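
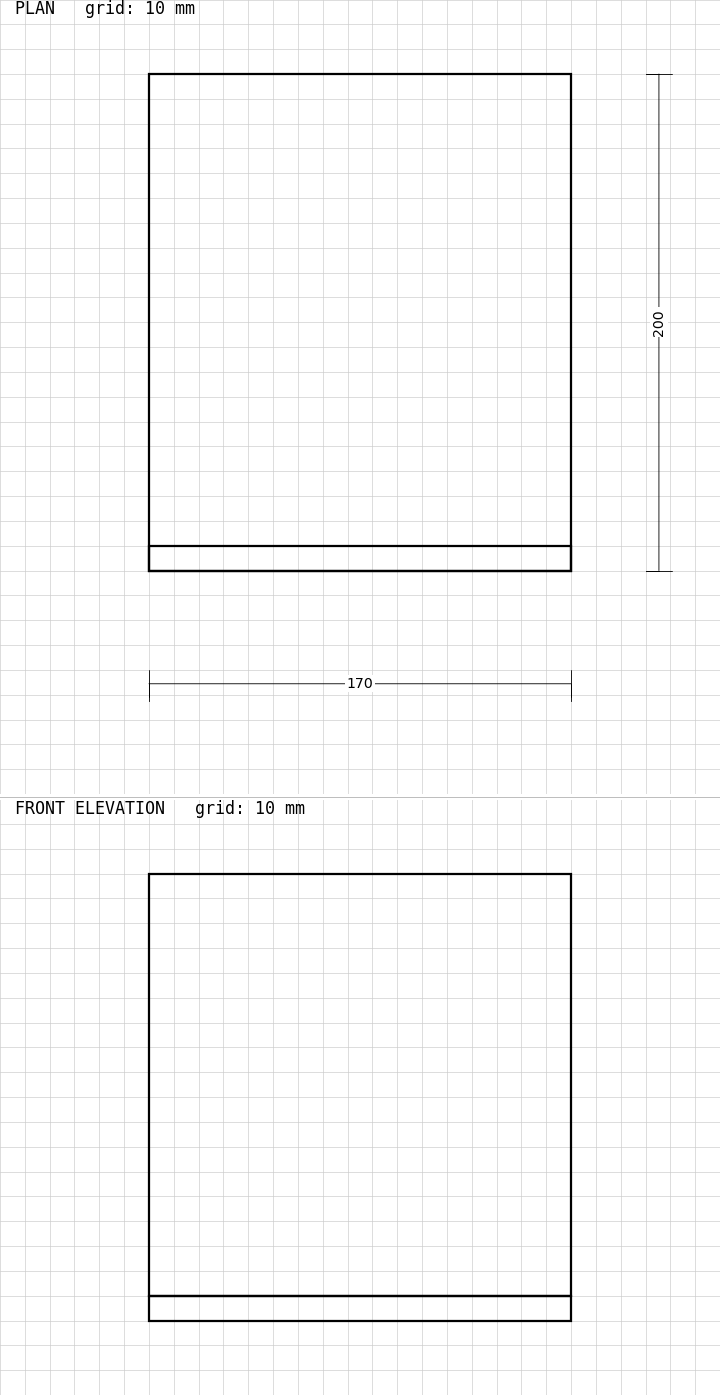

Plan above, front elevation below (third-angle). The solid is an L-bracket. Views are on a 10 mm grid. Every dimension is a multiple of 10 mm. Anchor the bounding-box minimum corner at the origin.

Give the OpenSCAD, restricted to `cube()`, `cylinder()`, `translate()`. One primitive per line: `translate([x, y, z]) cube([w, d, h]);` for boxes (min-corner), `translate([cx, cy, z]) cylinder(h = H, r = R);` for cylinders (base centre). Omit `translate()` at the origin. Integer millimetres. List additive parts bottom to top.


cube([170, 200, 10]);
translate([0, 0, 10]) cube([170, 10, 170]);


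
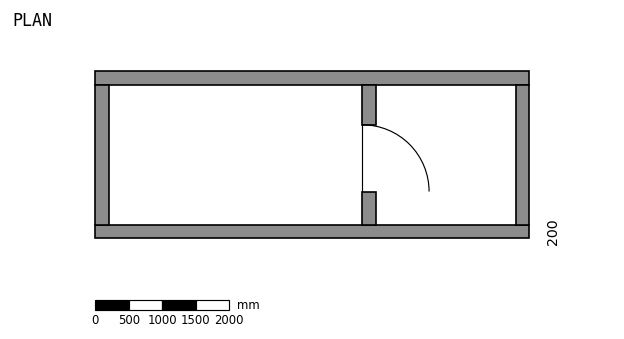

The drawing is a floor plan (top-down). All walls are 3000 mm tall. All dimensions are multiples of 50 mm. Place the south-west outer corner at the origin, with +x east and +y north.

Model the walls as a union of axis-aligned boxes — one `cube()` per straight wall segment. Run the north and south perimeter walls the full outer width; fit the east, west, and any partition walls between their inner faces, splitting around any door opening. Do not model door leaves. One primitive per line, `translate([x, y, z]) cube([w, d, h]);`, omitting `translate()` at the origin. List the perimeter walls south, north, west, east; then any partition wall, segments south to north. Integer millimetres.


cube([6500, 200, 3000]);
translate([0, 2300, 0]) cube([6500, 200, 3000]);
translate([0, 200, 0]) cube([200, 2100, 3000]);
translate([6300, 200, 0]) cube([200, 2100, 3000]);
translate([4000, 200, 0]) cube([200, 500, 3000]);
translate([4000, 1700, 0]) cube([200, 600, 3000]);


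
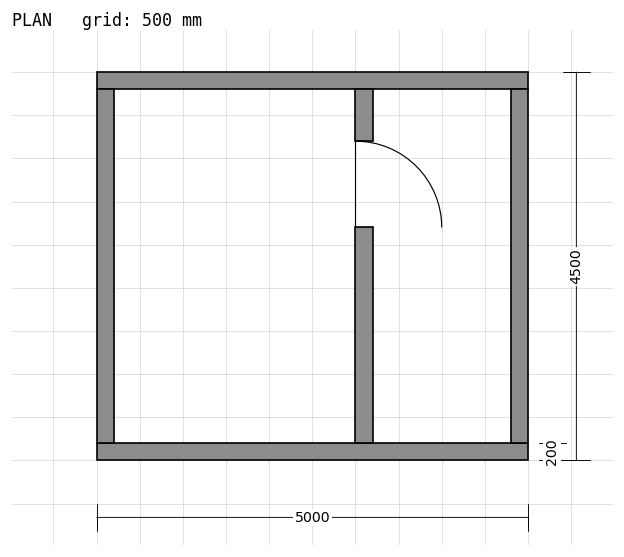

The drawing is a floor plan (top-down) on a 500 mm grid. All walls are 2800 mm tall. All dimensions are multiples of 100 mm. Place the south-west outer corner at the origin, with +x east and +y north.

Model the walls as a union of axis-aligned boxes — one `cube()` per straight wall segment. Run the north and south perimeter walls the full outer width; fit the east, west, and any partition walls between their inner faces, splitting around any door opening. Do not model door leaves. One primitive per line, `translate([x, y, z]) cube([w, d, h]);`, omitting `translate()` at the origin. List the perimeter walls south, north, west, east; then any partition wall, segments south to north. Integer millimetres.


cube([5000, 200, 2800]);
translate([0, 4300, 0]) cube([5000, 200, 2800]);
translate([0, 200, 0]) cube([200, 4100, 2800]);
translate([4800, 200, 0]) cube([200, 4100, 2800]);
translate([3000, 200, 0]) cube([200, 2500, 2800]);
translate([3000, 3700, 0]) cube([200, 600, 2800]);


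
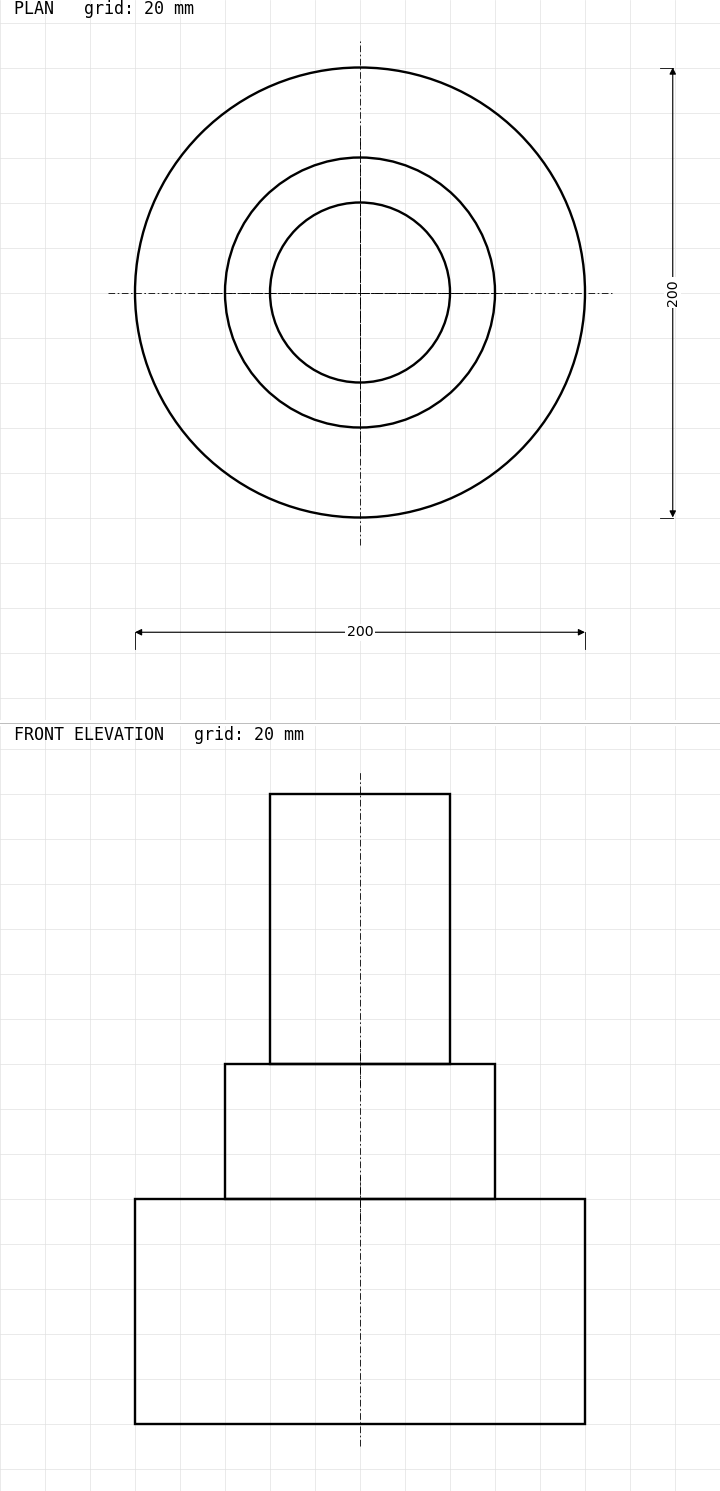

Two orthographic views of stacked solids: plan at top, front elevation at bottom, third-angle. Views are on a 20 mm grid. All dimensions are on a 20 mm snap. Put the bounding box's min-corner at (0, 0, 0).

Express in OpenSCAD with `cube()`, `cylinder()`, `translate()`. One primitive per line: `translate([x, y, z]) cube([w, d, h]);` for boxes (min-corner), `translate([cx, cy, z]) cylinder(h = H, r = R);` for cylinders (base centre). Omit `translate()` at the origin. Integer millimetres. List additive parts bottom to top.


translate([100, 100, 0]) cylinder(h = 100, r = 100);
translate([100, 100, 100]) cylinder(h = 60, r = 60);
translate([100, 100, 160]) cylinder(h = 120, r = 40);


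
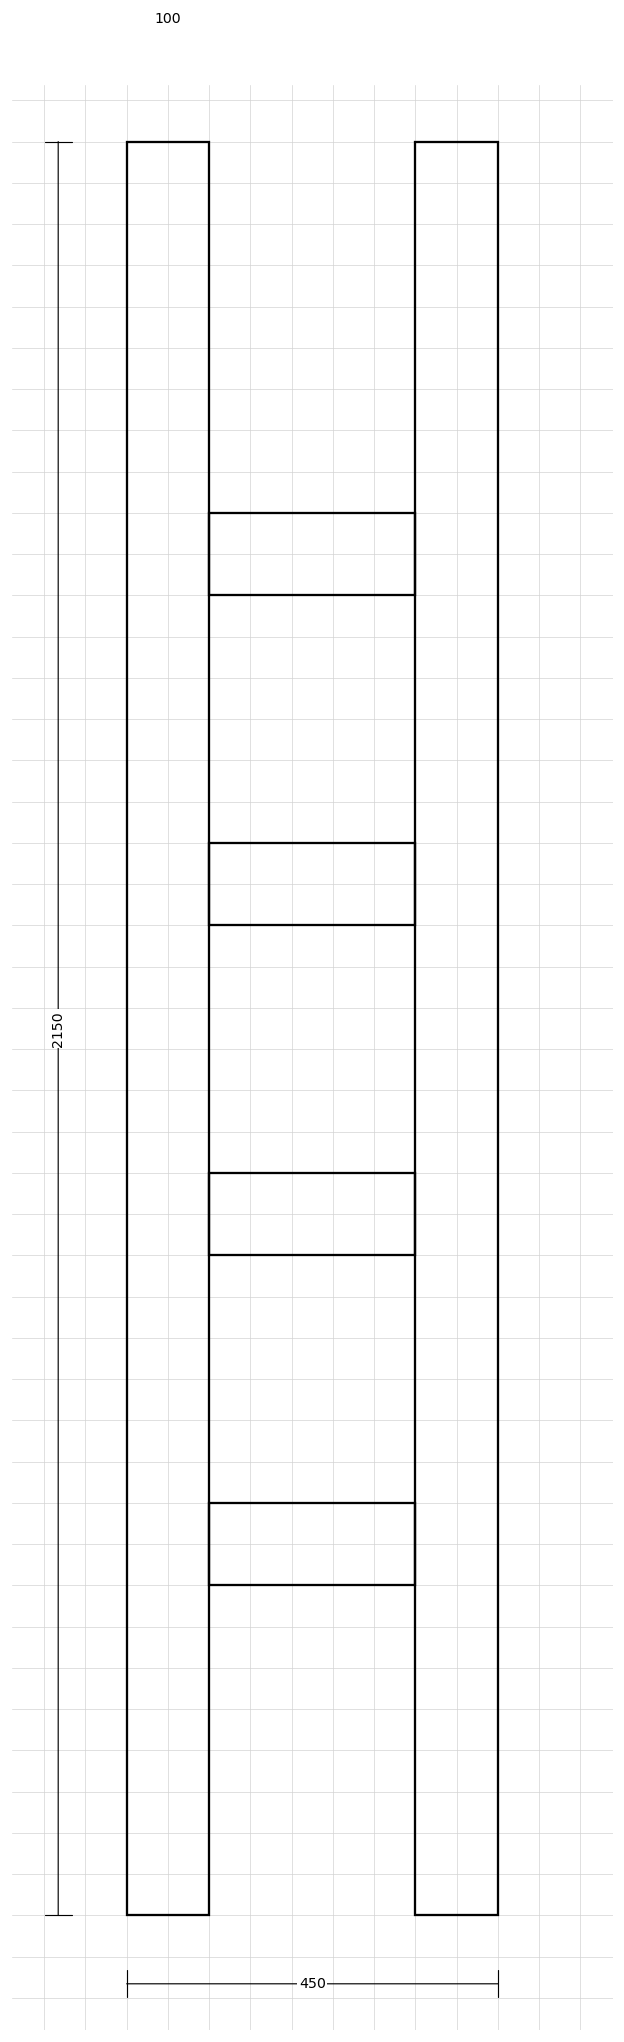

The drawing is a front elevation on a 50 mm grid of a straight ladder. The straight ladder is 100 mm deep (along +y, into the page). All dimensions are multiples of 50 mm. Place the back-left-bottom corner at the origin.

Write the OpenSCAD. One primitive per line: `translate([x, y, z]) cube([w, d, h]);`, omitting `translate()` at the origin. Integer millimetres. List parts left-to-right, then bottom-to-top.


cube([100, 100, 2150]);
translate([100, 0, 400]) cube([250, 100, 100]);
translate([100, 0, 800]) cube([250, 100, 100]);
translate([100, 0, 1200]) cube([250, 100, 100]);
translate([100, 0, 1600]) cube([250, 100, 100]);
translate([350, 0, 0]) cube([100, 100, 2150]);


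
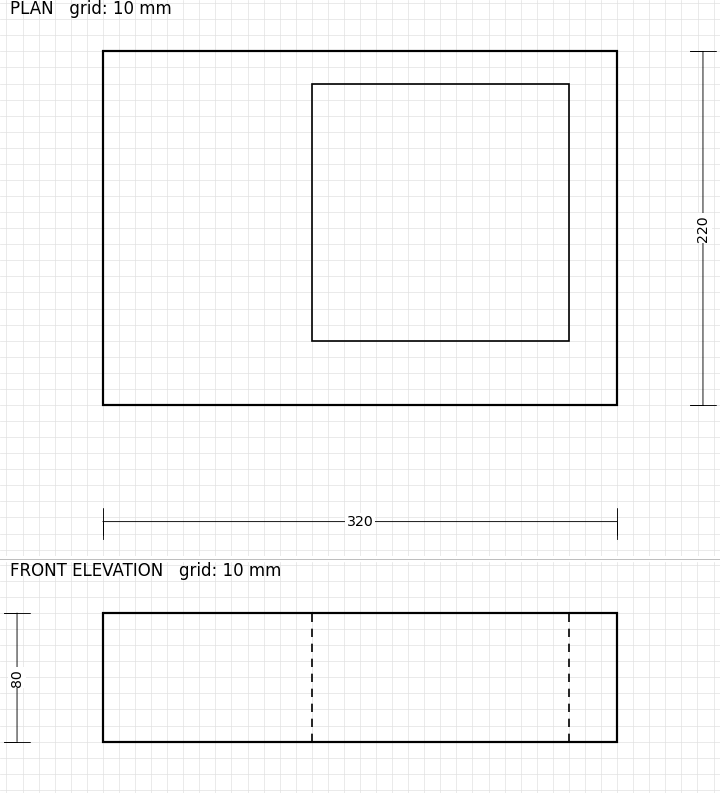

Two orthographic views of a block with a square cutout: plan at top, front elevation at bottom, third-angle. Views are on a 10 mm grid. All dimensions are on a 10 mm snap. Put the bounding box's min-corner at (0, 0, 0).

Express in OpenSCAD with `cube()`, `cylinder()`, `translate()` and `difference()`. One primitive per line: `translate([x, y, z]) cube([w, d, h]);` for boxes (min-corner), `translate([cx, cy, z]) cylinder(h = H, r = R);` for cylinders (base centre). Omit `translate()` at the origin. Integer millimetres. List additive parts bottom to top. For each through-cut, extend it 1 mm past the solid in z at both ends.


difference() {
  cube([320, 220, 80]);
  translate([130, 40, -1]) cube([160, 160, 82]);
}


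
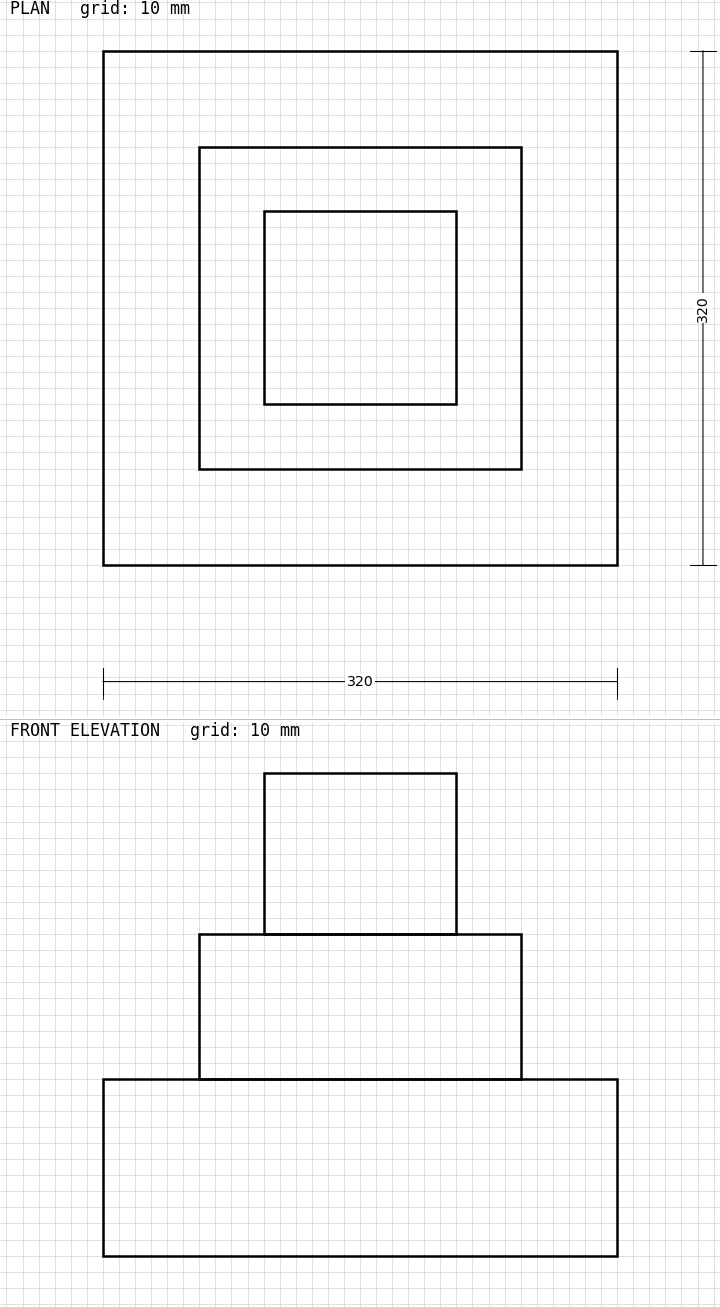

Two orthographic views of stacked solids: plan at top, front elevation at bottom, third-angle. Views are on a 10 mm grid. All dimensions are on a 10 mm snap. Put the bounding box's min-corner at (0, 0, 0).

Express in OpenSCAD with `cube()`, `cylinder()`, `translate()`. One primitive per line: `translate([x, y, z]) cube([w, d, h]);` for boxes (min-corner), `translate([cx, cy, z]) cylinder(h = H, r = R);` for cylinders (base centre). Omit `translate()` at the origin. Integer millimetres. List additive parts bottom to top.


cube([320, 320, 110]);
translate([60, 60, 110]) cube([200, 200, 90]);
translate([100, 100, 200]) cube([120, 120, 100]);


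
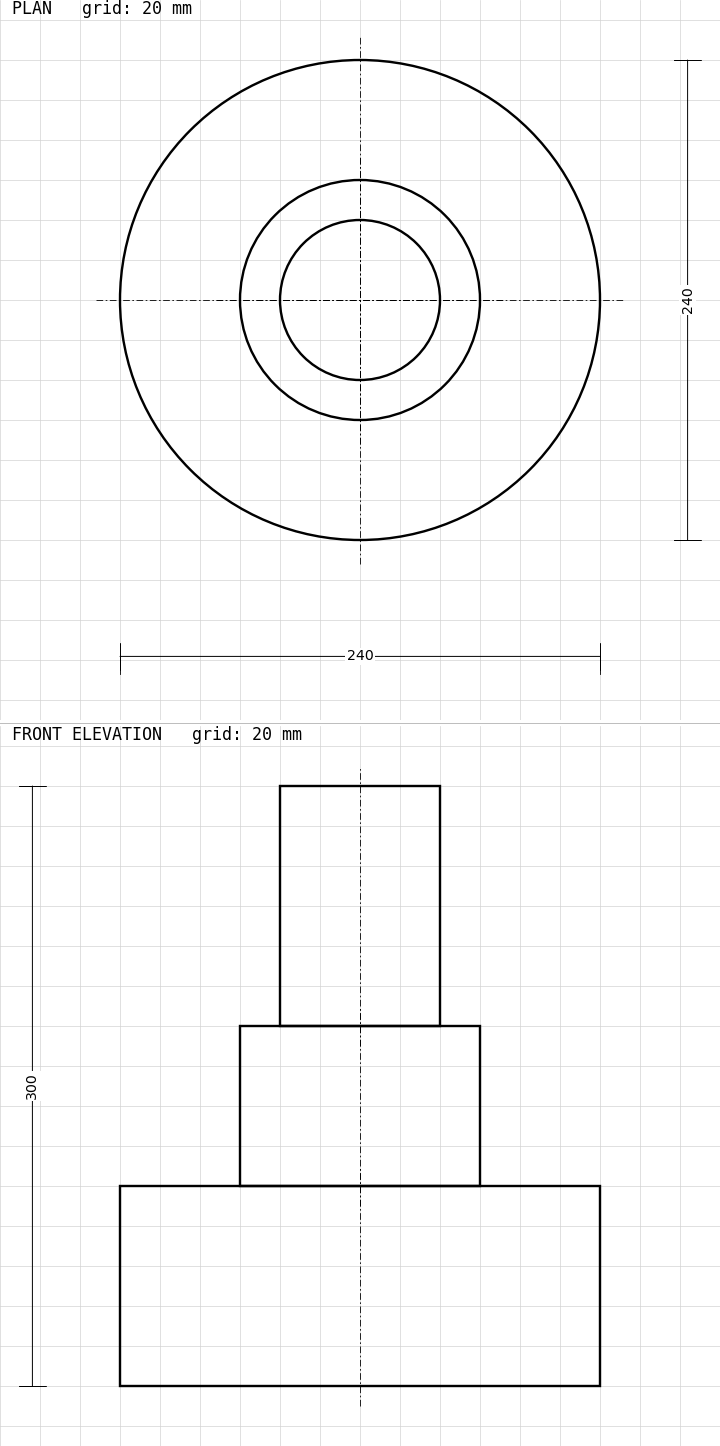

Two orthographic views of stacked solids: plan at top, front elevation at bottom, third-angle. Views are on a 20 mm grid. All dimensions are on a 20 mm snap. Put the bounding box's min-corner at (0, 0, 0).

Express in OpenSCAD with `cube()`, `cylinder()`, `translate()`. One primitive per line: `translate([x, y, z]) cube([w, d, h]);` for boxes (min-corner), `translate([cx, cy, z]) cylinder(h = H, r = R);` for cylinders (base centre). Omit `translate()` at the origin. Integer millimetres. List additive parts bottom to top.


translate([120, 120, 0]) cylinder(h = 100, r = 120);
translate([120, 120, 100]) cylinder(h = 80, r = 60);
translate([120, 120, 180]) cylinder(h = 120, r = 40);


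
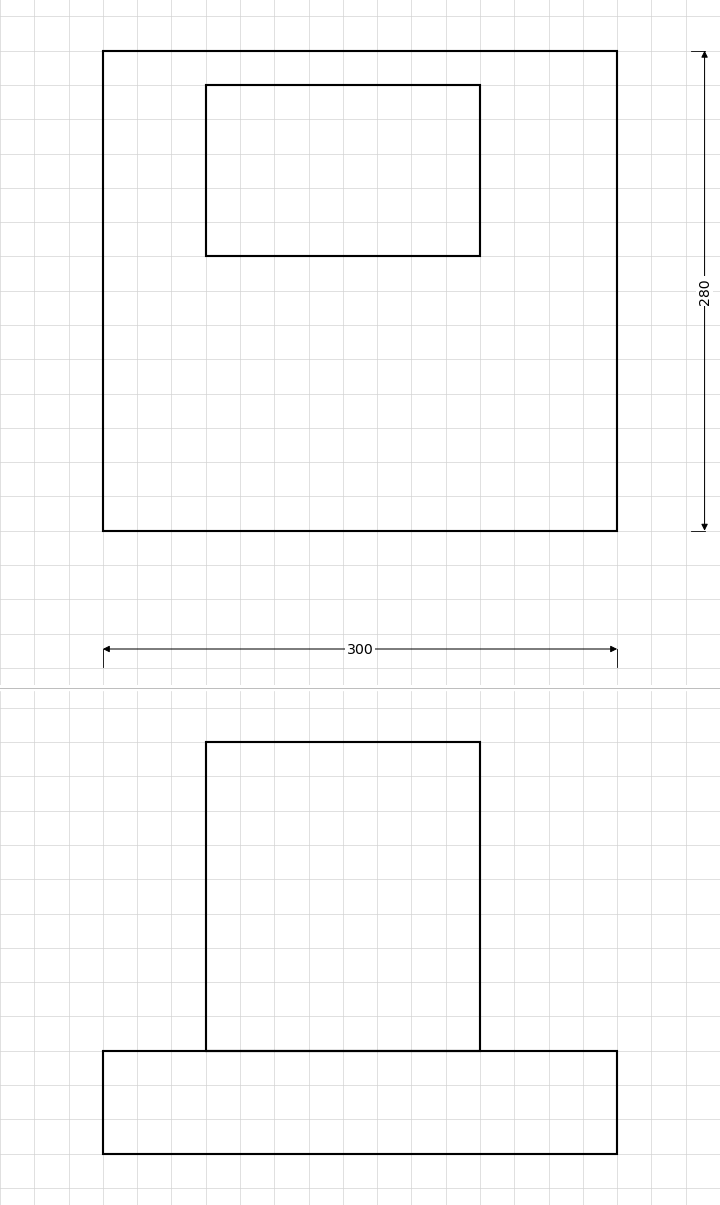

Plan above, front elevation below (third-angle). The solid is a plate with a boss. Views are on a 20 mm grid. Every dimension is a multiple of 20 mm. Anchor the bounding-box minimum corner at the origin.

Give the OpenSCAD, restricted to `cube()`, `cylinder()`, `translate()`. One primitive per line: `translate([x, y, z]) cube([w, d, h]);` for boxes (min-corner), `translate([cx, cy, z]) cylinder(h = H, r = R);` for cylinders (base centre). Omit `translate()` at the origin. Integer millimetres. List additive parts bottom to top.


cube([300, 280, 60]);
translate([60, 160, 60]) cube([160, 100, 180]);


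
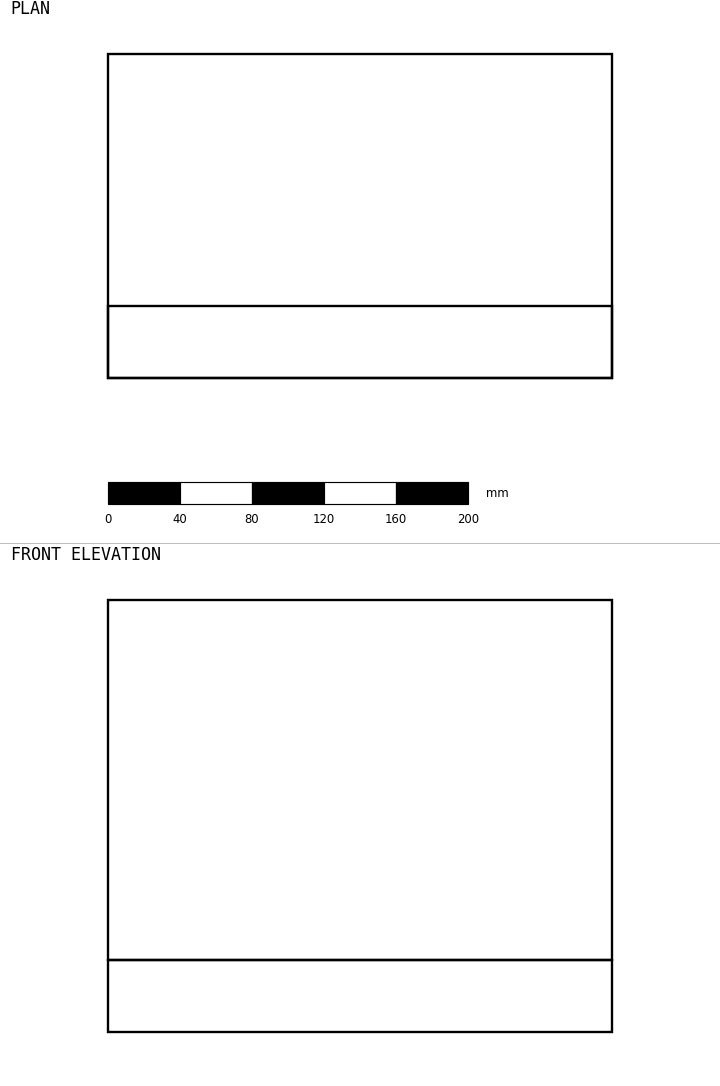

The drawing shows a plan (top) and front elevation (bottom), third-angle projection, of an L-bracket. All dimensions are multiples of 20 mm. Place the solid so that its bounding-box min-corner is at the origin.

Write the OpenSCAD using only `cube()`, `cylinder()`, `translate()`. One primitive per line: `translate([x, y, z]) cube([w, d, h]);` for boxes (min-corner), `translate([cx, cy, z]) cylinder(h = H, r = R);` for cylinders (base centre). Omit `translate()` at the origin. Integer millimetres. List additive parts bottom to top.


cube([280, 180, 40]);
translate([0, 0, 40]) cube([280, 40, 200]);


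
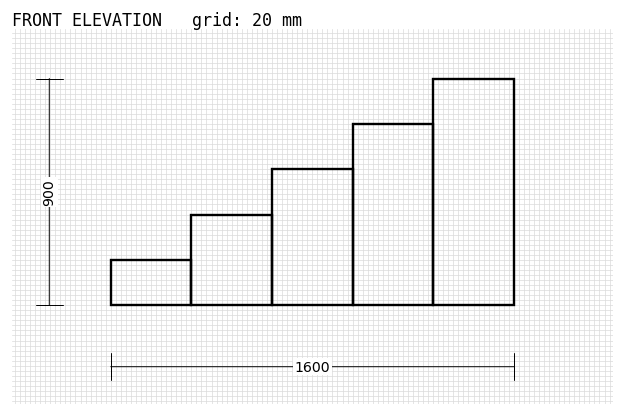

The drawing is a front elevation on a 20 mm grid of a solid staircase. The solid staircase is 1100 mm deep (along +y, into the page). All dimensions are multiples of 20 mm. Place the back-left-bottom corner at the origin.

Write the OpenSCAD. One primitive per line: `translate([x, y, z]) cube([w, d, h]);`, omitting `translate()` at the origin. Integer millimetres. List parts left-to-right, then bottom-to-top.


cube([320, 1100, 180]);
translate([320, 0, 0]) cube([320, 1100, 360]);
translate([640, 0, 0]) cube([320, 1100, 540]);
translate([960, 0, 0]) cube([320, 1100, 720]);
translate([1280, 0, 0]) cube([320, 1100, 900]);


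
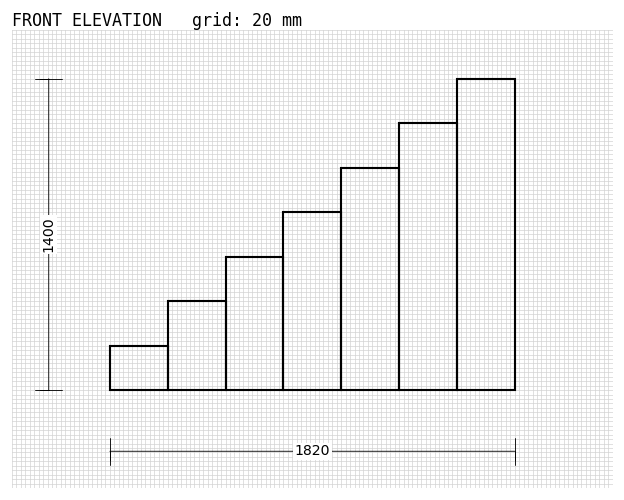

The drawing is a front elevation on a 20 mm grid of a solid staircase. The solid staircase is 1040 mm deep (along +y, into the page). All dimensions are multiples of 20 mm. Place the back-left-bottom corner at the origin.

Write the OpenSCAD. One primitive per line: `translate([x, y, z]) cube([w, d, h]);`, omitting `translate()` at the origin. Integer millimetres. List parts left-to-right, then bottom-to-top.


cube([260, 1040, 200]);
translate([260, 0, 0]) cube([260, 1040, 400]);
translate([520, 0, 0]) cube([260, 1040, 600]);
translate([780, 0, 0]) cube([260, 1040, 800]);
translate([1040, 0, 0]) cube([260, 1040, 1000]);
translate([1300, 0, 0]) cube([260, 1040, 1200]);
translate([1560, 0, 0]) cube([260, 1040, 1400]);


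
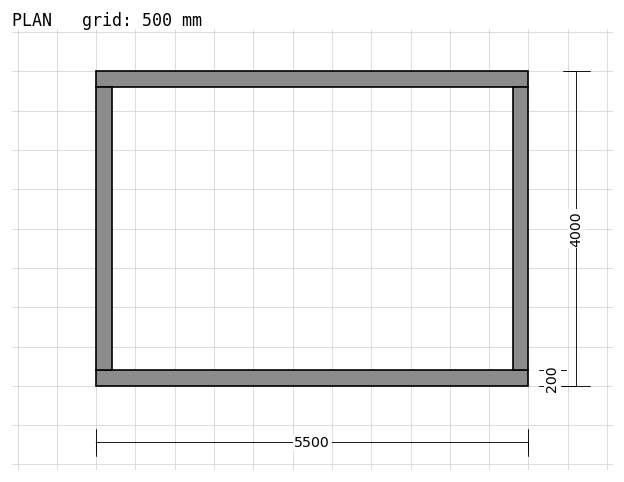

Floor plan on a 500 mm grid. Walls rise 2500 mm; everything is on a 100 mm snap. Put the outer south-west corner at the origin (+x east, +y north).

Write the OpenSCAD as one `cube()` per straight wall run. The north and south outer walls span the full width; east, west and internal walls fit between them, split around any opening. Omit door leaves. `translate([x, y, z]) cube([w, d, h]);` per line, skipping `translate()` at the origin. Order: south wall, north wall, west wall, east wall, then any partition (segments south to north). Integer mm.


cube([5500, 200, 2500]);
translate([0, 3800, 0]) cube([5500, 200, 2500]);
translate([0, 200, 0]) cube([200, 3600, 2500]);
translate([5300, 200, 0]) cube([200, 3600, 2500]);


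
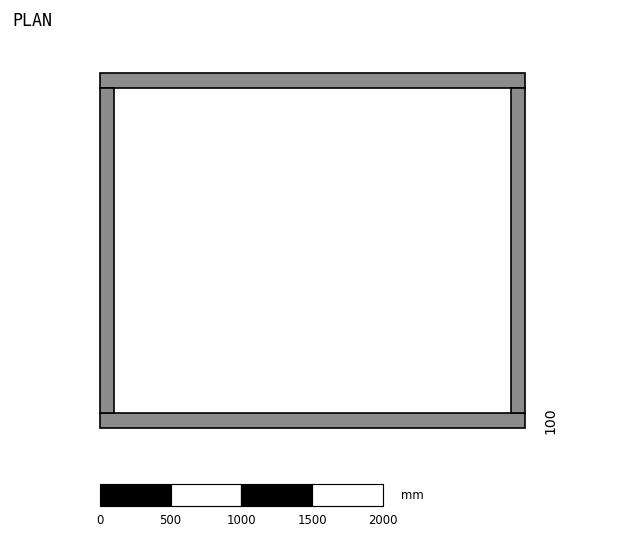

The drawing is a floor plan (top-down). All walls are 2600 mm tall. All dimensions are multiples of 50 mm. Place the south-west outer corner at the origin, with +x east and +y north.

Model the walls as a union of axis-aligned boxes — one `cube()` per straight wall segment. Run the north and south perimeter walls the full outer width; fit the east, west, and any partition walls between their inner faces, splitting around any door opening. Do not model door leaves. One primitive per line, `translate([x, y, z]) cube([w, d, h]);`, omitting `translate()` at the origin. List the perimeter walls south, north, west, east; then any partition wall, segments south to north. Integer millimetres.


cube([3000, 100, 2600]);
translate([0, 2400, 0]) cube([3000, 100, 2600]);
translate([0, 100, 0]) cube([100, 2300, 2600]);
translate([2900, 100, 0]) cube([100, 2300, 2600]);


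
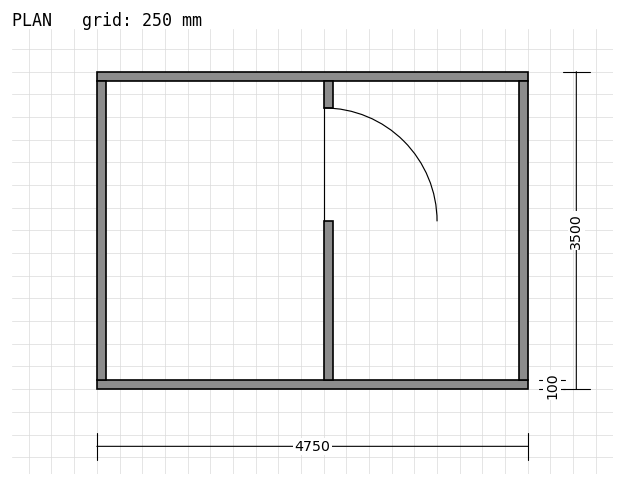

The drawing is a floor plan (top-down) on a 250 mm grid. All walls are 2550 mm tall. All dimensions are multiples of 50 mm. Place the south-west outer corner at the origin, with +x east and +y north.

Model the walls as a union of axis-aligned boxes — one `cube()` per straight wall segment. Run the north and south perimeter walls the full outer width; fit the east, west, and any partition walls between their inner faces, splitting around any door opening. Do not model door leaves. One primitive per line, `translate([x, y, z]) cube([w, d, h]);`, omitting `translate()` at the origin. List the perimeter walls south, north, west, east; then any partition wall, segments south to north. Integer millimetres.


cube([4750, 100, 2550]);
translate([0, 3400, 0]) cube([4750, 100, 2550]);
translate([0, 100, 0]) cube([100, 3300, 2550]);
translate([4650, 100, 0]) cube([100, 3300, 2550]);
translate([2500, 100, 0]) cube([100, 1750, 2550]);
translate([2500, 3100, 0]) cube([100, 300, 2550]);


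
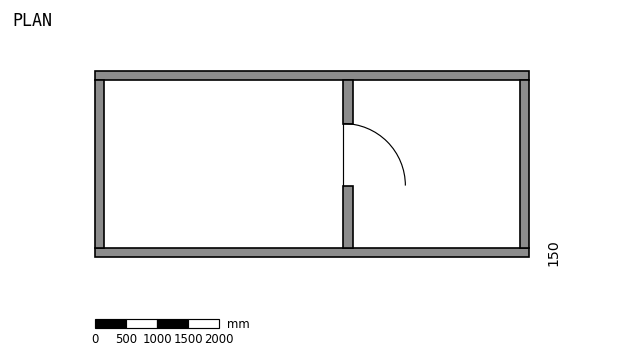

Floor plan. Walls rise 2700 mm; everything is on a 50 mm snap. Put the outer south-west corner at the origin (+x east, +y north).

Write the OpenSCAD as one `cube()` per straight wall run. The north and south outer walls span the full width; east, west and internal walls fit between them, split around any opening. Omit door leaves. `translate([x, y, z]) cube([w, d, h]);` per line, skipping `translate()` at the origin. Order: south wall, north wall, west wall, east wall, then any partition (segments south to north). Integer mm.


cube([7000, 150, 2700]);
translate([0, 2850, 0]) cube([7000, 150, 2700]);
translate([0, 150, 0]) cube([150, 2700, 2700]);
translate([6850, 150, 0]) cube([150, 2700, 2700]);
translate([4000, 150, 0]) cube([150, 1000, 2700]);
translate([4000, 2150, 0]) cube([150, 700, 2700]);


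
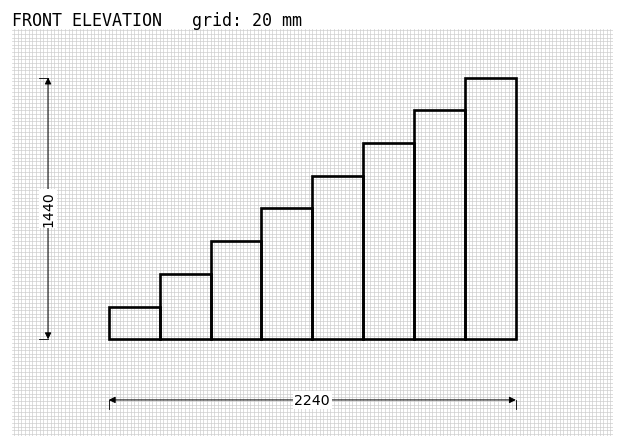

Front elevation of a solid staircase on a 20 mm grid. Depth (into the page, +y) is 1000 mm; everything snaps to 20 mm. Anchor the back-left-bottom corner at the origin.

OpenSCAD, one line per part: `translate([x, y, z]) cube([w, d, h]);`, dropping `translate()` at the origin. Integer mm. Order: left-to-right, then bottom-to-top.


cube([280, 1000, 180]);
translate([280, 0, 0]) cube([280, 1000, 360]);
translate([560, 0, 0]) cube([280, 1000, 540]);
translate([840, 0, 0]) cube([280, 1000, 720]);
translate([1120, 0, 0]) cube([280, 1000, 900]);
translate([1400, 0, 0]) cube([280, 1000, 1080]);
translate([1680, 0, 0]) cube([280, 1000, 1260]);
translate([1960, 0, 0]) cube([280, 1000, 1440]);


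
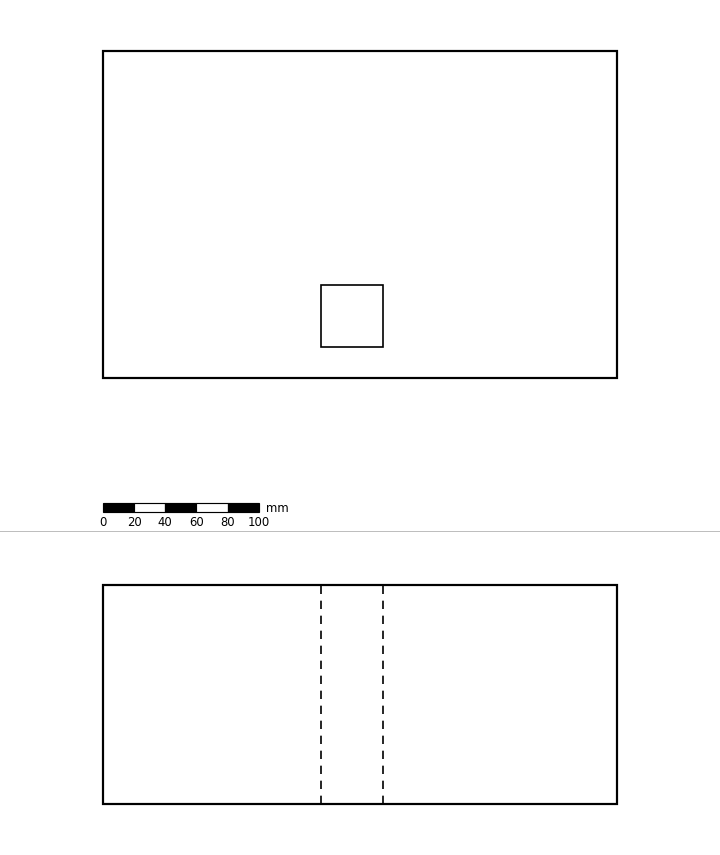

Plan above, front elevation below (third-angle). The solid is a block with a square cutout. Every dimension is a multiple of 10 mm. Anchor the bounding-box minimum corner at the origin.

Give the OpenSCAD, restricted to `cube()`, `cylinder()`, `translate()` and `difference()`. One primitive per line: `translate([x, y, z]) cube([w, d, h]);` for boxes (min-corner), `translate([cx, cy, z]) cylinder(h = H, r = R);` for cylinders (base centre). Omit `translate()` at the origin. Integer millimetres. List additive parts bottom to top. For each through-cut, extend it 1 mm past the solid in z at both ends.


difference() {
  cube([330, 210, 140]);
  translate([140, 20, -1]) cube([40, 40, 142]);
}


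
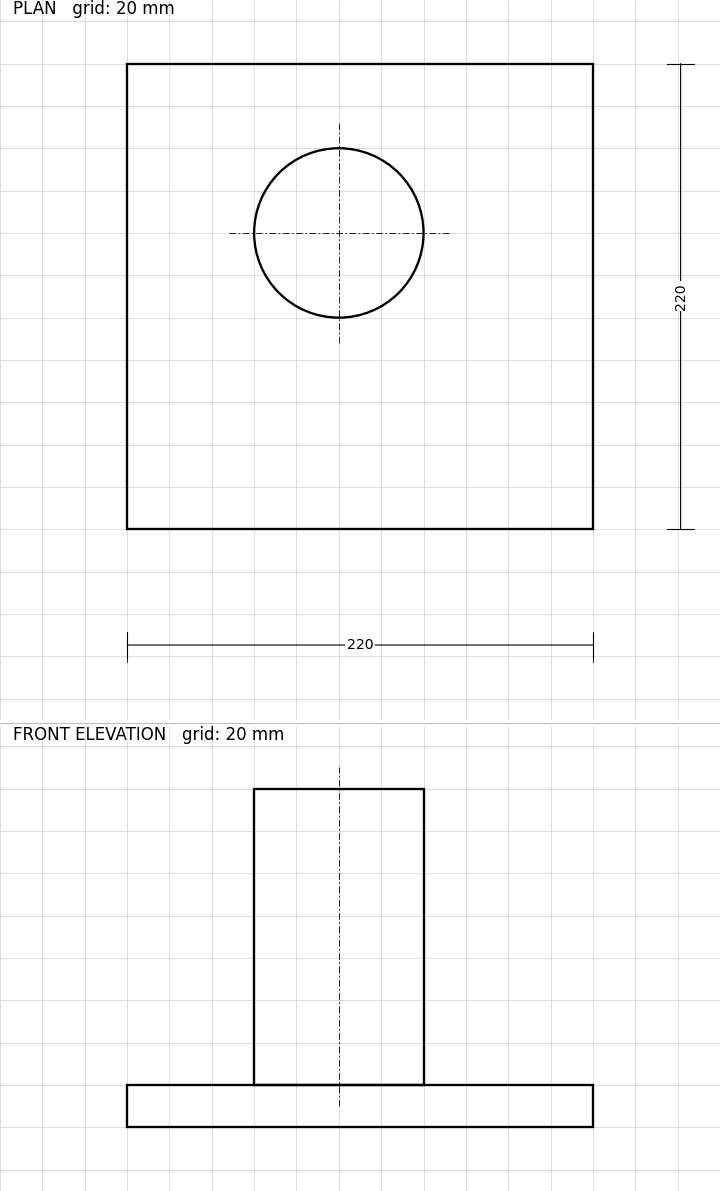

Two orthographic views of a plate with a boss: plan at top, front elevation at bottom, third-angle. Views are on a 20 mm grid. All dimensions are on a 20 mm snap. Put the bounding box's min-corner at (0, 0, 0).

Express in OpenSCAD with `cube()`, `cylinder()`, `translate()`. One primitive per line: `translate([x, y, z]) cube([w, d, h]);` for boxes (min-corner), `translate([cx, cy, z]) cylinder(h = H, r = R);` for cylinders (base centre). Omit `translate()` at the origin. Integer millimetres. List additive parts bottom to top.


cube([220, 220, 20]);
translate([100, 140, 20]) cylinder(h = 140, r = 40);


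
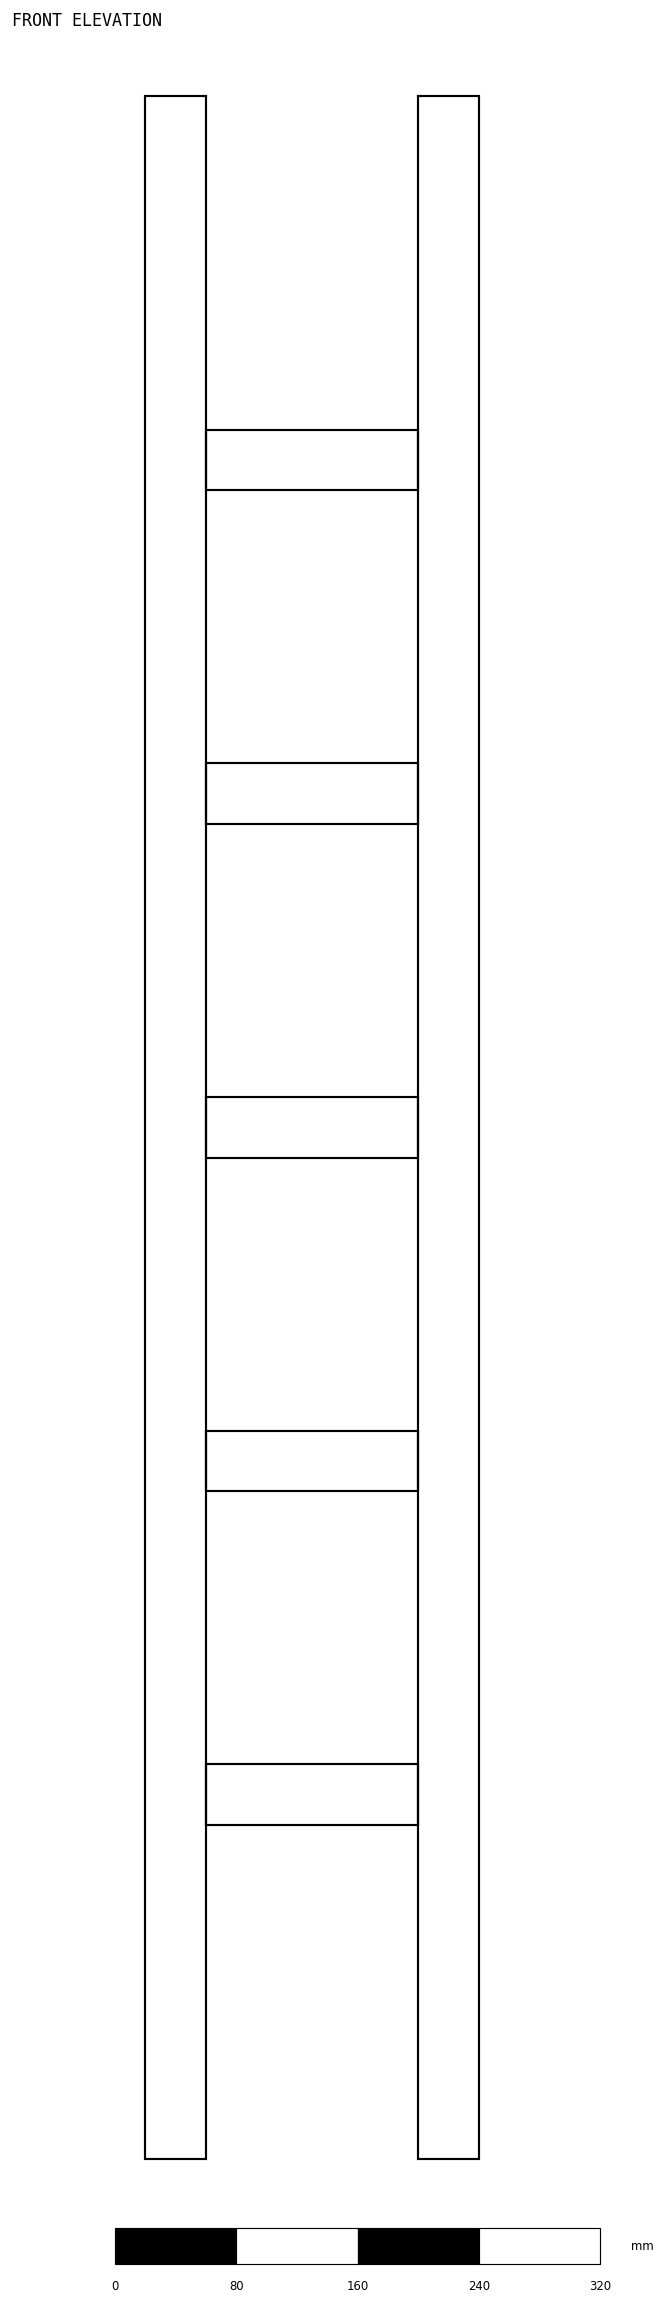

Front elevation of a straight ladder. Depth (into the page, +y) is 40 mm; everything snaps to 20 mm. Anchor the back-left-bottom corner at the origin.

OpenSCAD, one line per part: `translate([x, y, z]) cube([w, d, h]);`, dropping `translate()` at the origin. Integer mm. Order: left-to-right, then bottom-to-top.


cube([40, 40, 1360]);
translate([40, 0, 220]) cube([140, 40, 40]);
translate([40, 0, 440]) cube([140, 40, 40]);
translate([40, 0, 660]) cube([140, 40, 40]);
translate([40, 0, 880]) cube([140, 40, 40]);
translate([40, 0, 1100]) cube([140, 40, 40]);
translate([180, 0, 0]) cube([40, 40, 1360]);


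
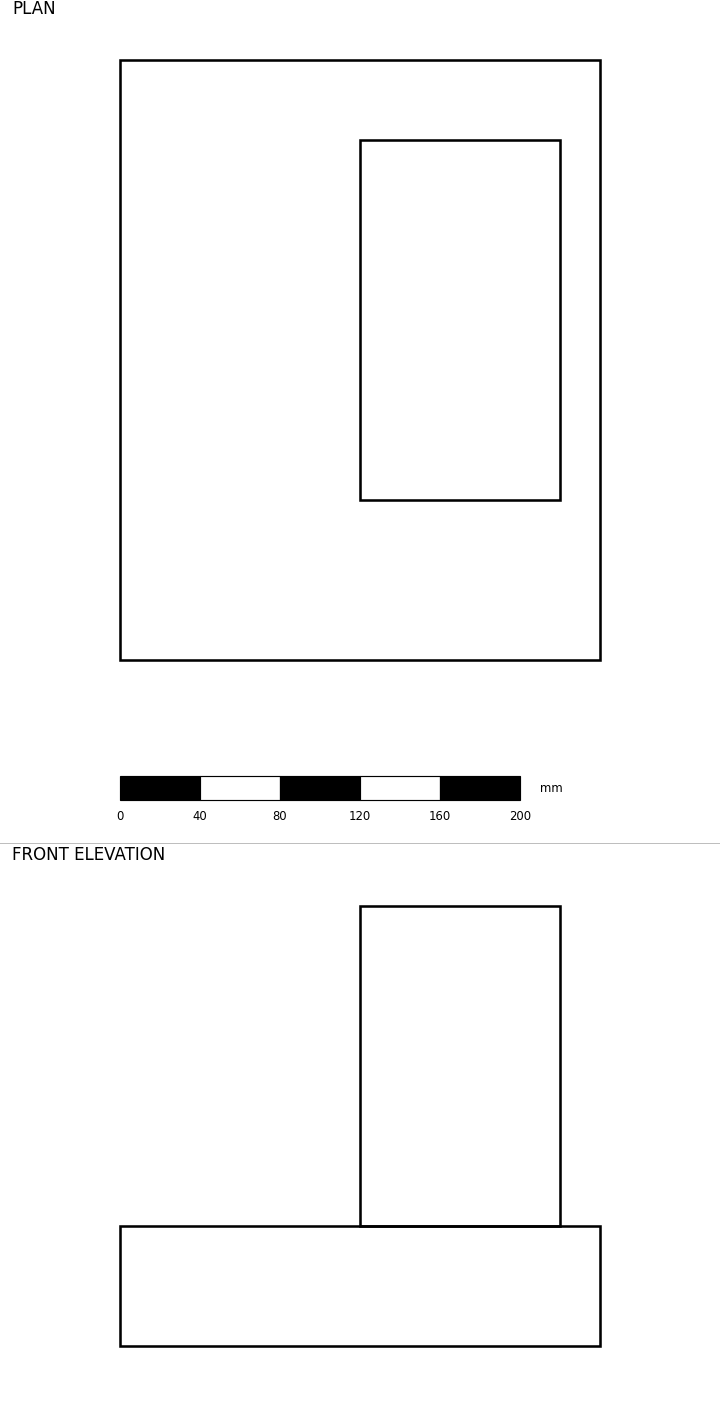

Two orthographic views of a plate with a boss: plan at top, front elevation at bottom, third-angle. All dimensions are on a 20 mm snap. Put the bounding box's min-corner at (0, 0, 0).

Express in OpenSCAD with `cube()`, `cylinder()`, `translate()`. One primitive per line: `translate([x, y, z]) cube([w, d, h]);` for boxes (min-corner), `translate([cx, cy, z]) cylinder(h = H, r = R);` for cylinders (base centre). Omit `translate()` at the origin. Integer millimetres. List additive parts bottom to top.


cube([240, 300, 60]);
translate([120, 80, 60]) cube([100, 180, 160]);


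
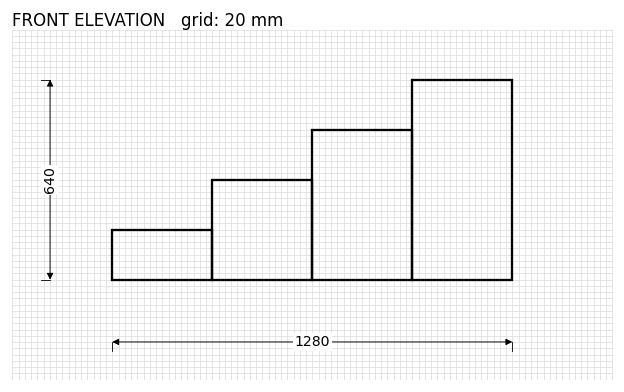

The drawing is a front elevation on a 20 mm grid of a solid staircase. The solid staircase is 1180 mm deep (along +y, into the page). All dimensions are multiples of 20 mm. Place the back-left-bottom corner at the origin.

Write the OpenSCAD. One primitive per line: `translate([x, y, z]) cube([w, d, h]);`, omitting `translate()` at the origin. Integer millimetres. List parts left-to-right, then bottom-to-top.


cube([320, 1180, 160]);
translate([320, 0, 0]) cube([320, 1180, 320]);
translate([640, 0, 0]) cube([320, 1180, 480]);
translate([960, 0, 0]) cube([320, 1180, 640]);


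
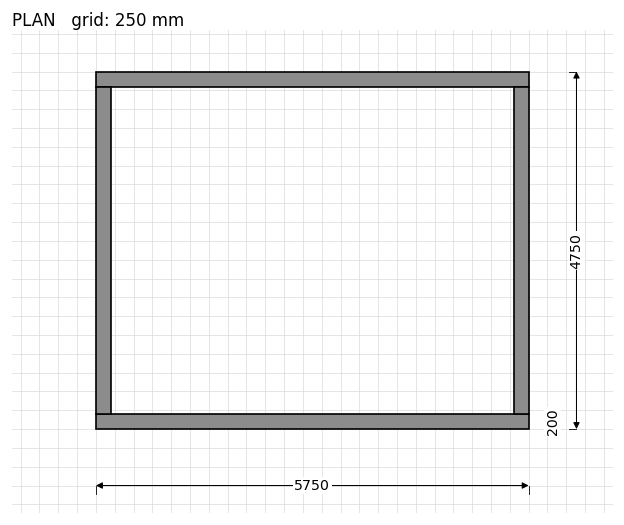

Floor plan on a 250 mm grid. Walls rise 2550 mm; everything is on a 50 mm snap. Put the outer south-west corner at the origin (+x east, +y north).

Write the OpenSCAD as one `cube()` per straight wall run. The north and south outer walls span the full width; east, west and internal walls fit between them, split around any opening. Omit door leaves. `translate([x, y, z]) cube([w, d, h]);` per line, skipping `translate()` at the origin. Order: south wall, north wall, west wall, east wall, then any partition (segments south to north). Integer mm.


cube([5750, 200, 2550]);
translate([0, 4550, 0]) cube([5750, 200, 2550]);
translate([0, 200, 0]) cube([200, 4350, 2550]);
translate([5550, 200, 0]) cube([200, 4350, 2550]);


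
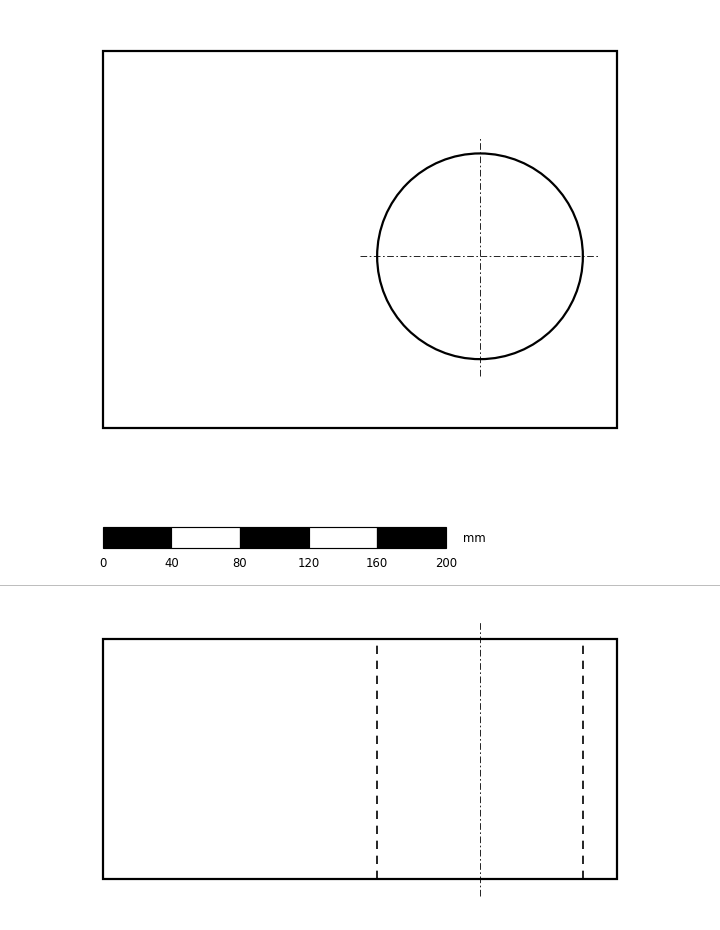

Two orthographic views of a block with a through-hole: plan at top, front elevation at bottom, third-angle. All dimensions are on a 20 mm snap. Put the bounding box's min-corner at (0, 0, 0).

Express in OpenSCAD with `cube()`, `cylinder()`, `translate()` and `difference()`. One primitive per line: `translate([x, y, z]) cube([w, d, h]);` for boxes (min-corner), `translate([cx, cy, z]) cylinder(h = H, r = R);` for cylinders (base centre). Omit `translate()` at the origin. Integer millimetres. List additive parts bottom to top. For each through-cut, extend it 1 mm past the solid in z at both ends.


difference() {
  cube([300, 220, 140]);
  translate([220, 100, -1]) cylinder(h = 142, r = 60);
}


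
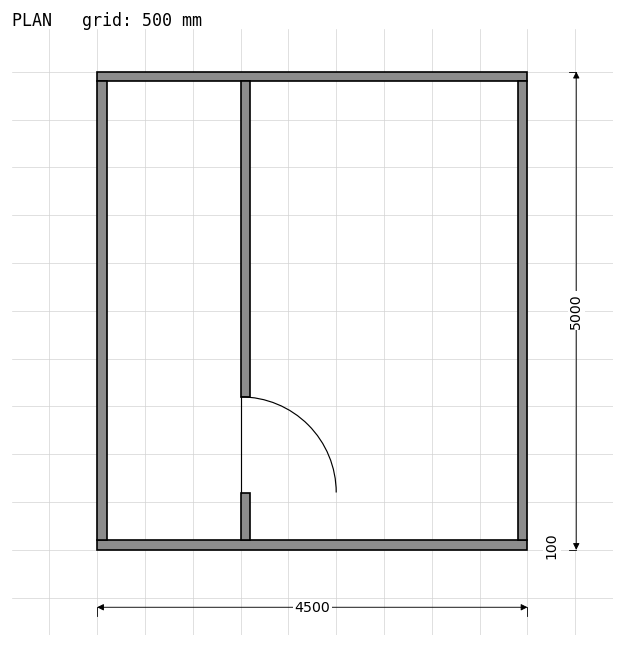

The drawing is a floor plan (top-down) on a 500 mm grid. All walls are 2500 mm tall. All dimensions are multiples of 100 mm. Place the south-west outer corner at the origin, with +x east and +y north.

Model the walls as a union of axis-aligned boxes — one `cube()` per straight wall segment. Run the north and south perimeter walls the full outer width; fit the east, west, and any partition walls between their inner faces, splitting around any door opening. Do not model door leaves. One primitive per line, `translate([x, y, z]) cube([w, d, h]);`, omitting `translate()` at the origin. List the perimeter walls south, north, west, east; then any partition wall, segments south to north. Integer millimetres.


cube([4500, 100, 2500]);
translate([0, 4900, 0]) cube([4500, 100, 2500]);
translate([0, 100, 0]) cube([100, 4800, 2500]);
translate([4400, 100, 0]) cube([100, 4800, 2500]);
translate([1500, 100, 0]) cube([100, 500, 2500]);
translate([1500, 1600, 0]) cube([100, 3300, 2500]);


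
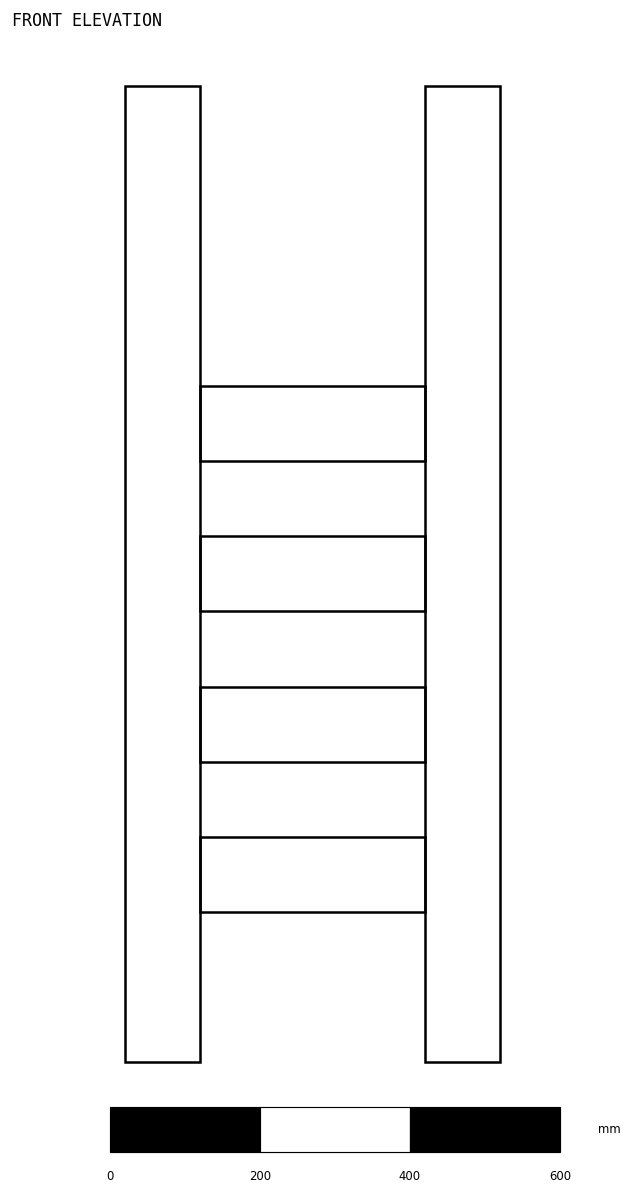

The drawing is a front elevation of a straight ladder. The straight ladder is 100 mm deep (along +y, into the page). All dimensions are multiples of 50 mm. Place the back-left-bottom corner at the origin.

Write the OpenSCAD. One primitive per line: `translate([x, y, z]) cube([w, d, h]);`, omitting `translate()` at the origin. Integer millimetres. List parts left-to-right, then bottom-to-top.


cube([100, 100, 1300]);
translate([100, 0, 200]) cube([300, 100, 100]);
translate([100, 0, 400]) cube([300, 100, 100]);
translate([100, 0, 600]) cube([300, 100, 100]);
translate([100, 0, 800]) cube([300, 100, 100]);
translate([400, 0, 0]) cube([100, 100, 1300]);


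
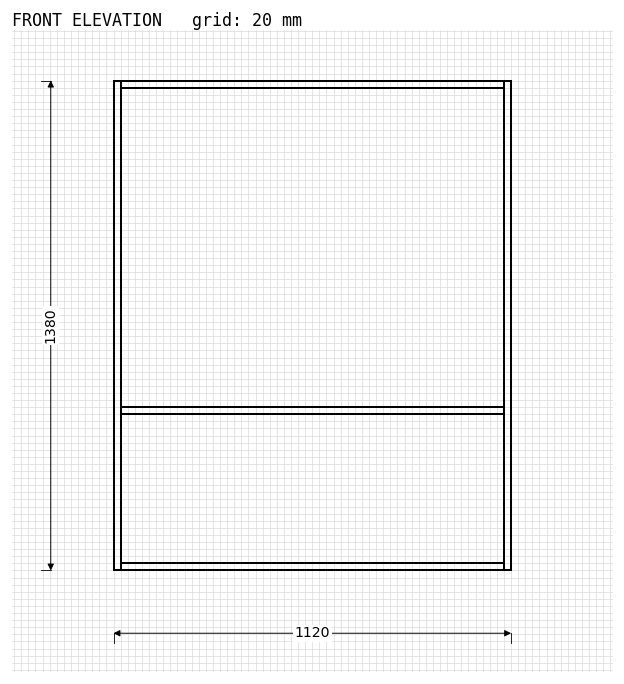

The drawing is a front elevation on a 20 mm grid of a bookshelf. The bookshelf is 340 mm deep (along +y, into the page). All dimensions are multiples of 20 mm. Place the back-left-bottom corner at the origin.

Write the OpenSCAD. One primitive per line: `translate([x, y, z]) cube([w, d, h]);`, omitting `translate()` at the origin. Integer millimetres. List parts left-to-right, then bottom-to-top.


cube([20, 340, 1380]);
translate([20, 0, 0]) cube([1080, 340, 20]);
translate([20, 0, 440]) cube([1080, 340, 20]);
translate([20, 0, 1360]) cube([1080, 340, 20]);
translate([1100, 0, 0]) cube([20, 340, 1380]);


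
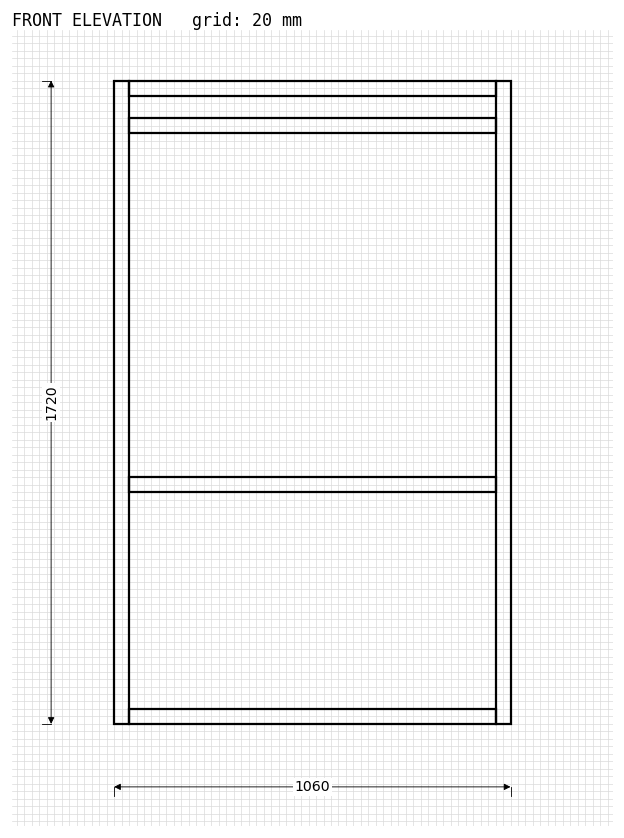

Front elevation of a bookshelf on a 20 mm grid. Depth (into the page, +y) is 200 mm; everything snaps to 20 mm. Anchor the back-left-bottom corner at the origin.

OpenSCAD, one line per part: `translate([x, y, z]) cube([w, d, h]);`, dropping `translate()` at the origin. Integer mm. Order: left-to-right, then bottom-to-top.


cube([40, 200, 1720]);
translate([40, 0, 0]) cube([980, 200, 40]);
translate([40, 0, 620]) cube([980, 200, 40]);
translate([40, 0, 1580]) cube([980, 200, 40]);
translate([40, 0, 1680]) cube([980, 200, 40]);
translate([1020, 0, 0]) cube([40, 200, 1720]);


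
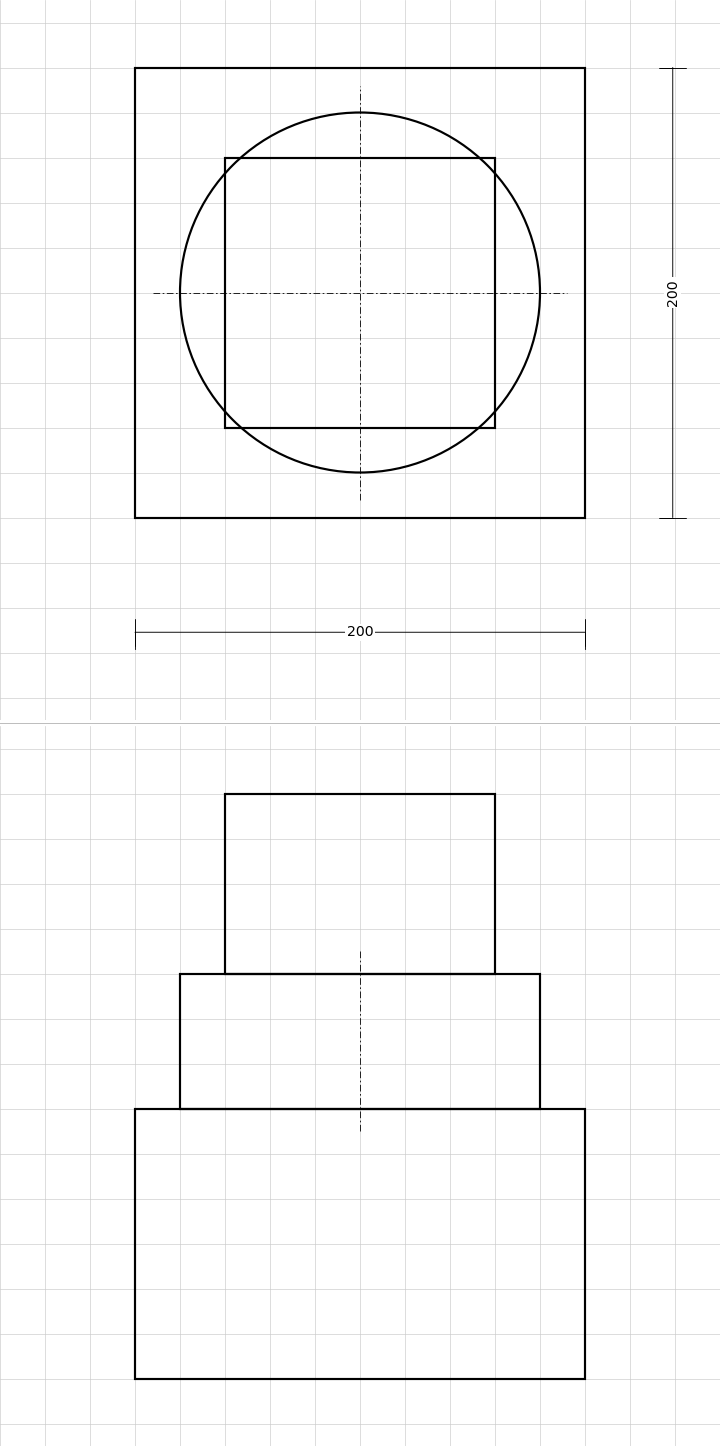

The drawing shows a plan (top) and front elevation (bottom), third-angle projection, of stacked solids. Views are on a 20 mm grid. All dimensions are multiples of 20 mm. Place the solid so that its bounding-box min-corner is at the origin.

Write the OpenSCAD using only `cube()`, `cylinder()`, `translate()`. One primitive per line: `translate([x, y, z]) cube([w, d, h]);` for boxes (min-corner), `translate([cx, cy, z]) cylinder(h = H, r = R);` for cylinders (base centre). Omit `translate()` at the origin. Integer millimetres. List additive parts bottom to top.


cube([200, 200, 120]);
translate([100, 100, 120]) cylinder(h = 60, r = 80);
translate([40, 40, 180]) cube([120, 120, 80]);


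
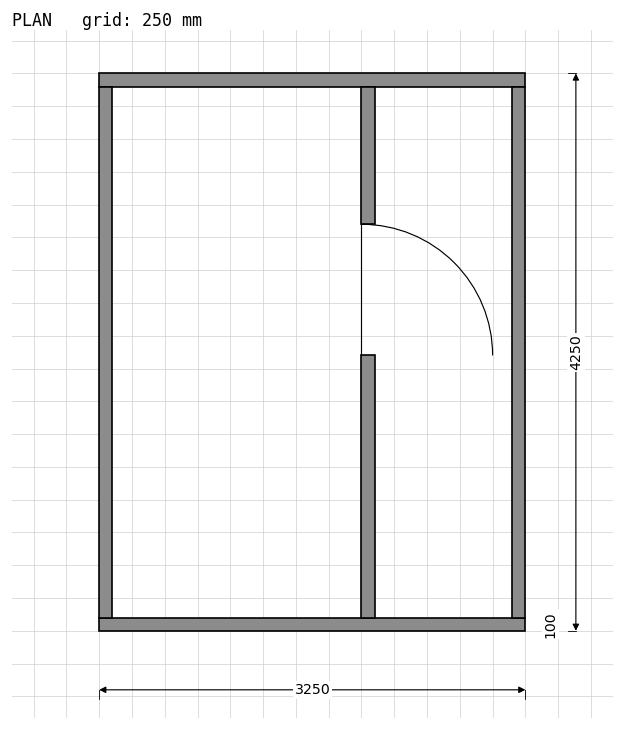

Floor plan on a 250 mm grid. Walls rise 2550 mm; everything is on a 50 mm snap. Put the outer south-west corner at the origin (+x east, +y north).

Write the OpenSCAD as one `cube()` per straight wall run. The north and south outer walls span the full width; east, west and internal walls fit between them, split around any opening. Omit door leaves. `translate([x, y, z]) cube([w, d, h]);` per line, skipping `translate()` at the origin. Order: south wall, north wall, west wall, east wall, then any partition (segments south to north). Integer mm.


cube([3250, 100, 2550]);
translate([0, 4150, 0]) cube([3250, 100, 2550]);
translate([0, 100, 0]) cube([100, 4050, 2550]);
translate([3150, 100, 0]) cube([100, 4050, 2550]);
translate([2000, 100, 0]) cube([100, 2000, 2550]);
translate([2000, 3100, 0]) cube([100, 1050, 2550]);


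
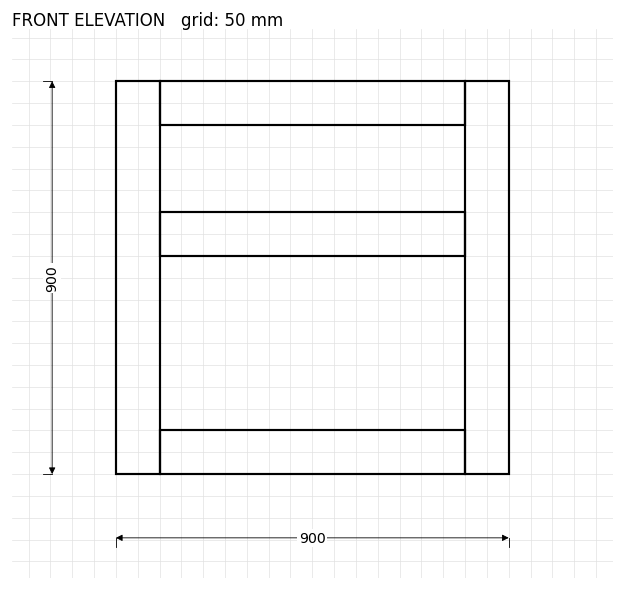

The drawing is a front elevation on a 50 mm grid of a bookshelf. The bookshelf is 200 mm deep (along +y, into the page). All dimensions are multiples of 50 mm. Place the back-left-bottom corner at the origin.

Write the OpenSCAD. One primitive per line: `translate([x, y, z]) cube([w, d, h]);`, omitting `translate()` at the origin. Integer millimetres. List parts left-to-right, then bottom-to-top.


cube([100, 200, 900]);
translate([100, 0, 0]) cube([700, 200, 100]);
translate([100, 0, 500]) cube([700, 200, 100]);
translate([100, 0, 800]) cube([700, 200, 100]);
translate([800, 0, 0]) cube([100, 200, 900]);


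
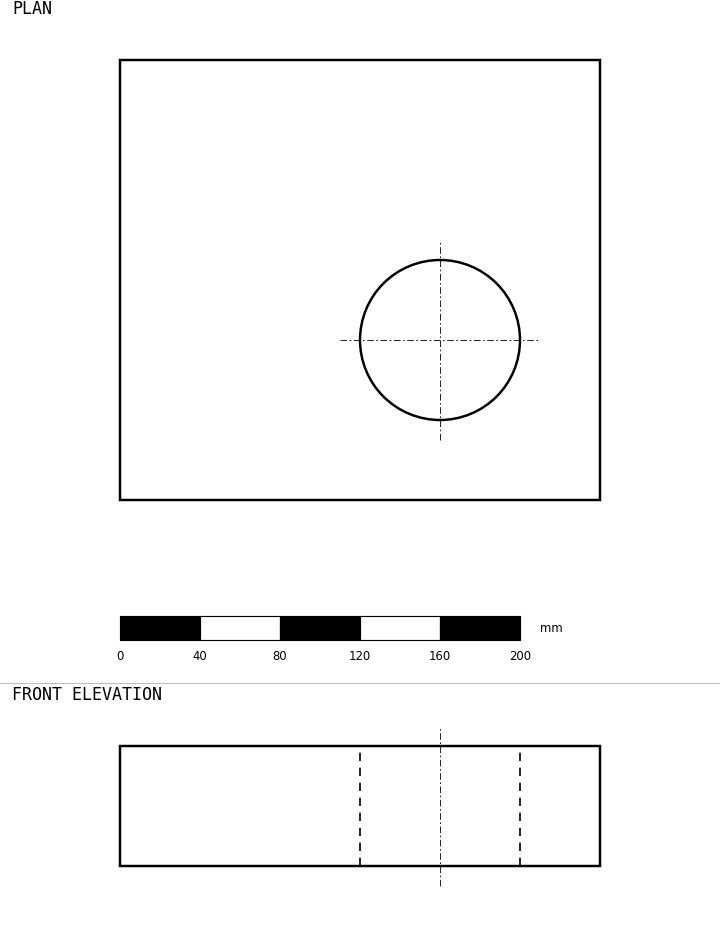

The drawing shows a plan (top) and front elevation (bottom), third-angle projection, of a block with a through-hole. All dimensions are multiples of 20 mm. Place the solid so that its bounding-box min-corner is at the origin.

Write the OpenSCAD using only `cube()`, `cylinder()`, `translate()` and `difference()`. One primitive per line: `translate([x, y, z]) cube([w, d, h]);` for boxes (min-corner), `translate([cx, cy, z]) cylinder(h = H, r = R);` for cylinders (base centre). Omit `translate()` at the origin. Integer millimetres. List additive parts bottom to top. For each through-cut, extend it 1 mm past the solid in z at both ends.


difference() {
  cube([240, 220, 60]);
  translate([160, 80, -1]) cylinder(h = 62, r = 40);
}


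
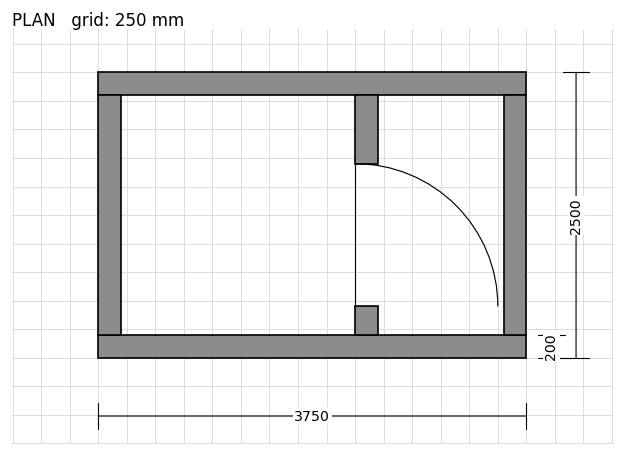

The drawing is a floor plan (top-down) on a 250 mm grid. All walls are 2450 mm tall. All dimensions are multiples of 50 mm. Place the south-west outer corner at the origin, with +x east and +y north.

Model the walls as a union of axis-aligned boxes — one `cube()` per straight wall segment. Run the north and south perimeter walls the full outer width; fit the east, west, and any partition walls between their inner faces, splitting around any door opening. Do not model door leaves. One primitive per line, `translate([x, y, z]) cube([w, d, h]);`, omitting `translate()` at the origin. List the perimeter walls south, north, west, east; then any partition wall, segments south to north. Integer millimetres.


cube([3750, 200, 2450]);
translate([0, 2300, 0]) cube([3750, 200, 2450]);
translate([0, 200, 0]) cube([200, 2100, 2450]);
translate([3550, 200, 0]) cube([200, 2100, 2450]);
translate([2250, 200, 0]) cube([200, 250, 2450]);
translate([2250, 1700, 0]) cube([200, 600, 2450]);


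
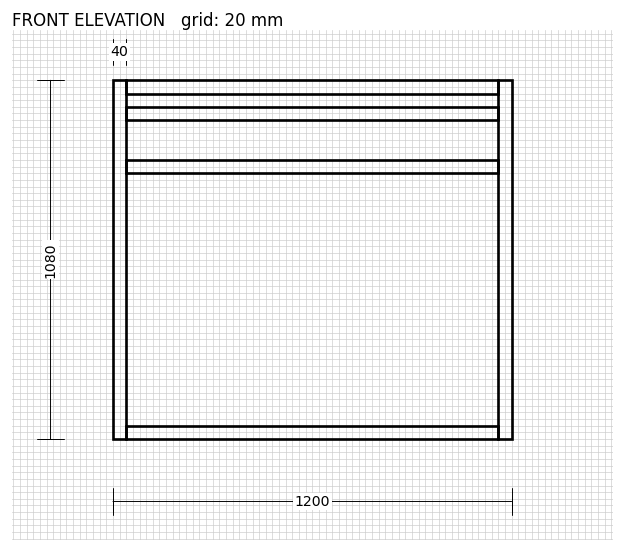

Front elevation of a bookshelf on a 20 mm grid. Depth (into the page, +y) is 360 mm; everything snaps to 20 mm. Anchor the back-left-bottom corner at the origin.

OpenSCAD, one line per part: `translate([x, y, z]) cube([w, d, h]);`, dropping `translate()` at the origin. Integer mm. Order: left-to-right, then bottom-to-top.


cube([40, 360, 1080]);
translate([40, 0, 0]) cube([1120, 360, 40]);
translate([40, 0, 800]) cube([1120, 360, 40]);
translate([40, 0, 960]) cube([1120, 360, 40]);
translate([40, 0, 1040]) cube([1120, 360, 40]);
translate([1160, 0, 0]) cube([40, 360, 1080]);


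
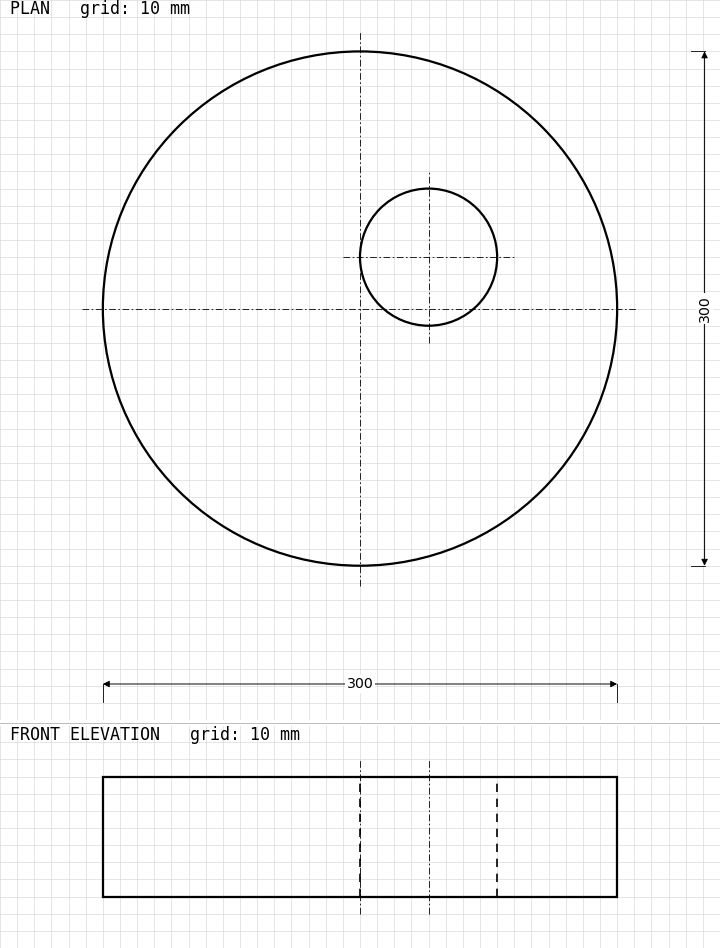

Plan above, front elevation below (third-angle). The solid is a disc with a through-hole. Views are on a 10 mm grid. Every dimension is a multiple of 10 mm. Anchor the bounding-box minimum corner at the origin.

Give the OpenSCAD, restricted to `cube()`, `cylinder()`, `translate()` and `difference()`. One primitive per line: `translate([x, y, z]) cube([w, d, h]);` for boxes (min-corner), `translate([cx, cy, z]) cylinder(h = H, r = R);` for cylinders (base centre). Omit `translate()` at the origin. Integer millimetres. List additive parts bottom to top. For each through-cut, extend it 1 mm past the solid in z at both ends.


difference() {
  translate([150, 150, 0]) cylinder(h = 70, r = 150);
  translate([190, 180, -1]) cylinder(h = 72, r = 40);
}


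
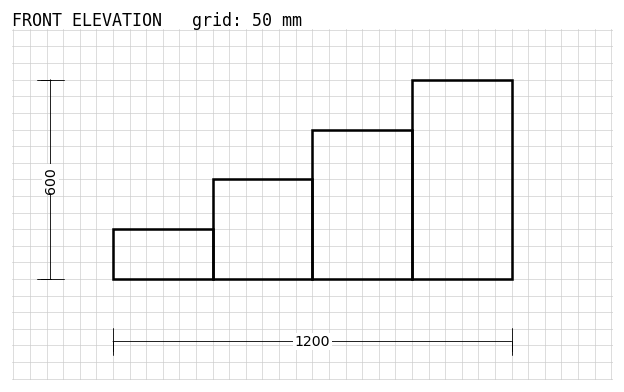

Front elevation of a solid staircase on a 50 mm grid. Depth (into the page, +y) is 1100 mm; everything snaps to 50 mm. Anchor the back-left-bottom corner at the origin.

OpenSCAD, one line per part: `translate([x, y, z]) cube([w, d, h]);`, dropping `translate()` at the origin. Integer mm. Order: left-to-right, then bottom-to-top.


cube([300, 1100, 150]);
translate([300, 0, 0]) cube([300, 1100, 300]);
translate([600, 0, 0]) cube([300, 1100, 450]);
translate([900, 0, 0]) cube([300, 1100, 600]);
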